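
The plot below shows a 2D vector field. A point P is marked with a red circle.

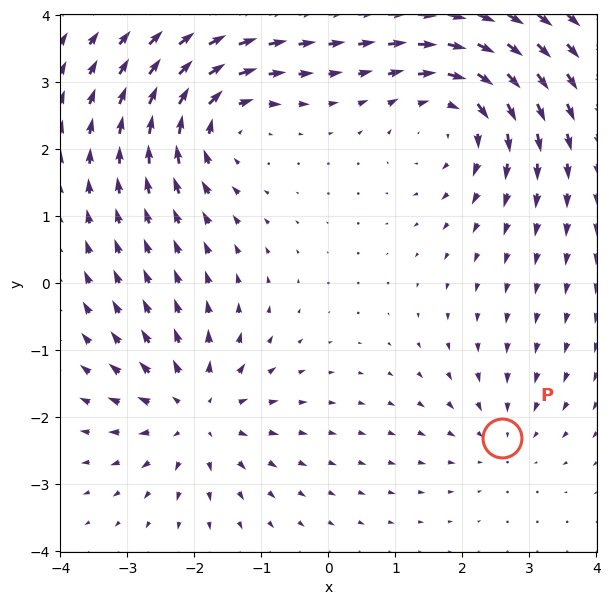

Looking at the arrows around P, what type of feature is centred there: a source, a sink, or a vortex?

sink

At P (2.6, -2.3) the arrows converge inward. Divergence about -3, curl ≈0 — negative divergence with near-zero curl is a sink.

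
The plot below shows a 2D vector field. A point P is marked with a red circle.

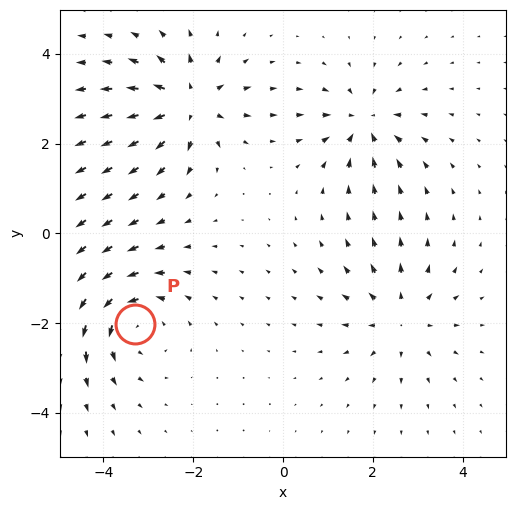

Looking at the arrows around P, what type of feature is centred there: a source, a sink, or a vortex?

vortex

At P (-3.3, -2.0) the arrows circulate counterclockwise. Divergence ≈0, curl about +4 — near-zero divergence with nonzero curl is a vortex.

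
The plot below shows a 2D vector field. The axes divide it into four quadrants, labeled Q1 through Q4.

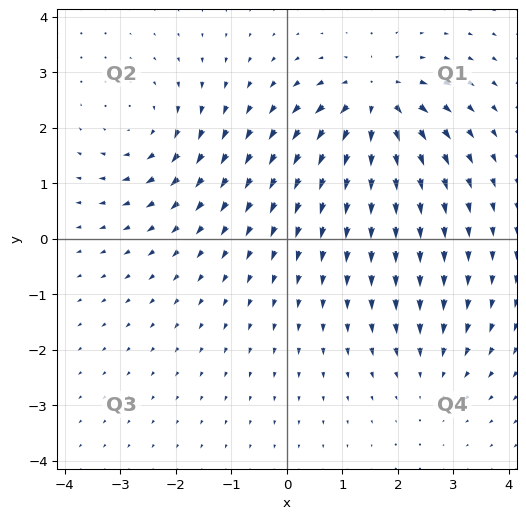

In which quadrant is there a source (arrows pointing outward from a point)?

Q1

The source sits at approximately (1.6, 2.5), which lies in quadrant Q1. The divergence there is about +6, positive as expected for a source.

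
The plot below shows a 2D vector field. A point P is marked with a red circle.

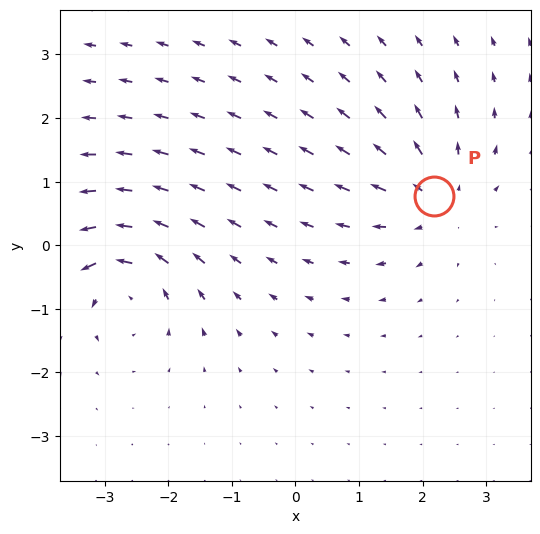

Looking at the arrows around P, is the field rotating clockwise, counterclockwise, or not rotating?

not rotating

Near P at (2.2, 0.8) the arrows show no circulation. The curl there is ≈0.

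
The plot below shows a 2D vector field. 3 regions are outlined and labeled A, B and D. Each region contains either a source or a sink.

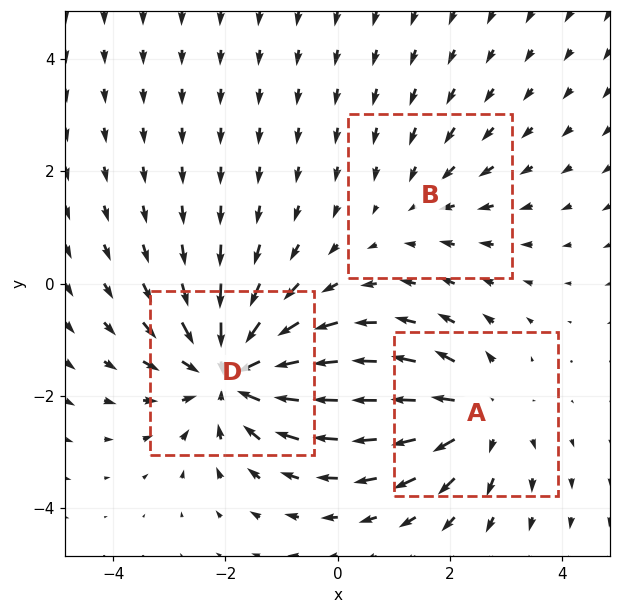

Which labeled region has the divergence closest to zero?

Divergence at each region's feature centre — A: about +3, B: about -2, D: about -4. Region B is closest to zero.

B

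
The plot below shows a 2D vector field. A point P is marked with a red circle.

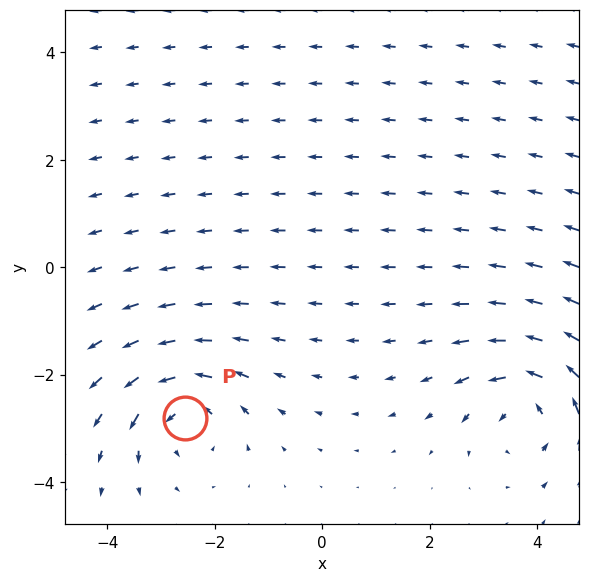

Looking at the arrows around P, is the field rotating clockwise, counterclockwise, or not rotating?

counterclockwise

Near P at (-2.5, -2.8) the arrows circulate counterclockwise. The curl (z-component) there is about +5; positive curl means counterclockwise rotation.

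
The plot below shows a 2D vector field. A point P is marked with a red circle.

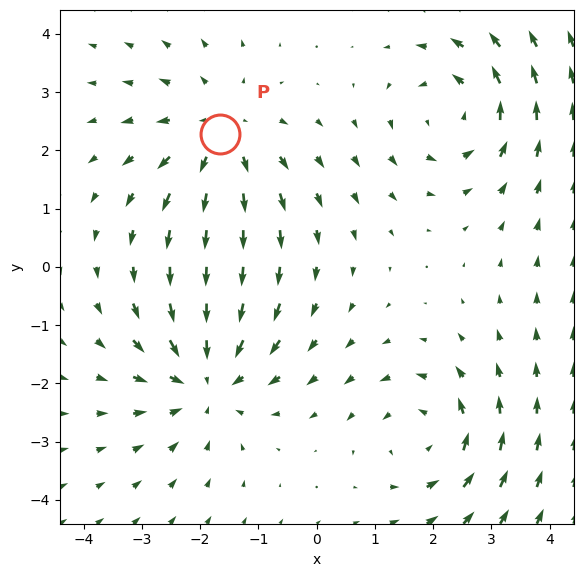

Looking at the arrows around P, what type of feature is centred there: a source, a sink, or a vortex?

source

At P (-1.7, 2.3) the arrows spread outward. Divergence about +3, curl ≈0 — positive divergence with near-zero curl is a source.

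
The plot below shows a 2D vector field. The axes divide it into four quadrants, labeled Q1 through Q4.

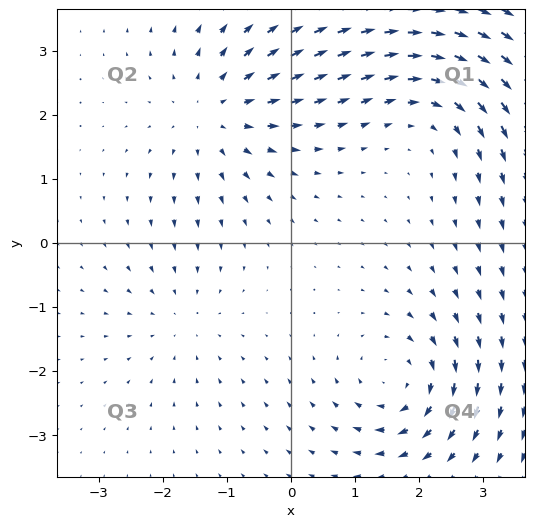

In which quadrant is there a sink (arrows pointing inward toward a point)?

The sink sits at approximately (-1.7, -1.2), which lies in quadrant Q3. The divergence there is about -3, negative as expected for a sink.

Q3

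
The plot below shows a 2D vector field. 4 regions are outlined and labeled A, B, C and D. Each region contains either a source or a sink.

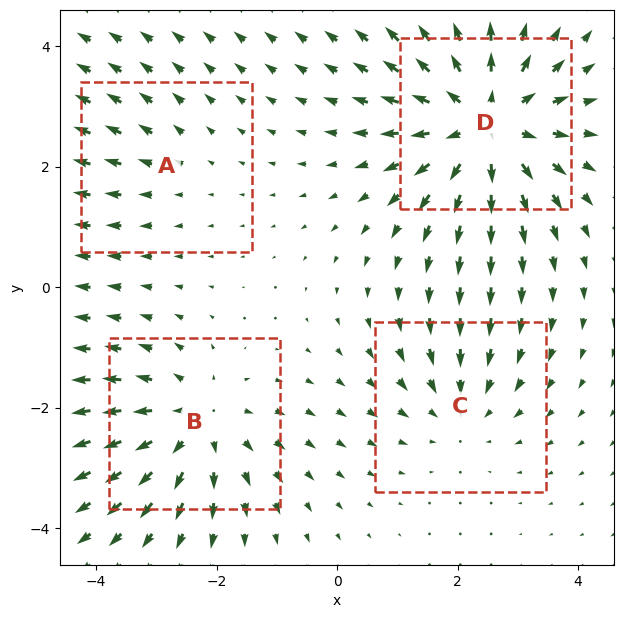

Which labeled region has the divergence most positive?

D

Divergence at each region's feature centre — A: about +2, B: about +4, C: about -3, D: about +6. Region D is most positive.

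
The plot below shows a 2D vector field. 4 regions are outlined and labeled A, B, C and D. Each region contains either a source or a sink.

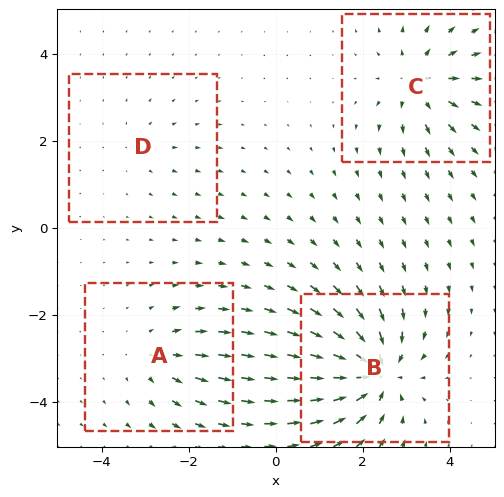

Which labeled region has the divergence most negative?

Divergence at each region's feature centre — A: about +4, B: about -8, C: about +6, D: about +2. Region B is most negative.

B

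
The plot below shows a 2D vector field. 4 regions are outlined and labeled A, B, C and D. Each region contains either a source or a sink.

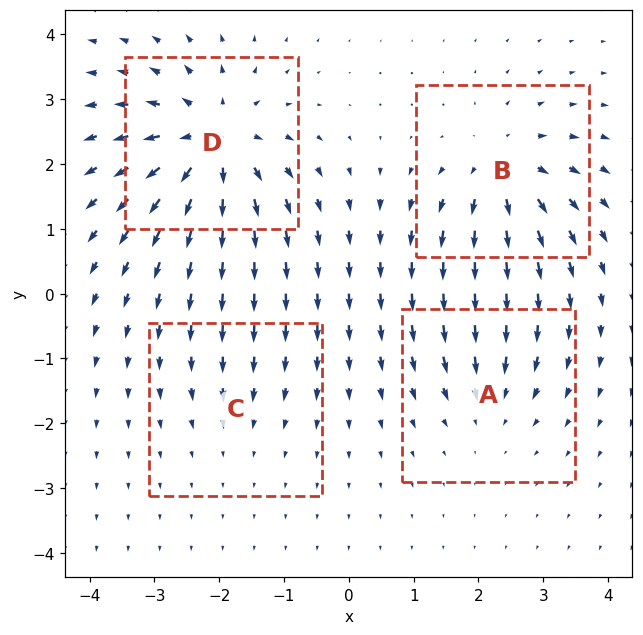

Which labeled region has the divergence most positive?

Divergence at each region's feature centre — A: about -4, B: about +6, C: about -2, D: about +8. Region D is most positive.

D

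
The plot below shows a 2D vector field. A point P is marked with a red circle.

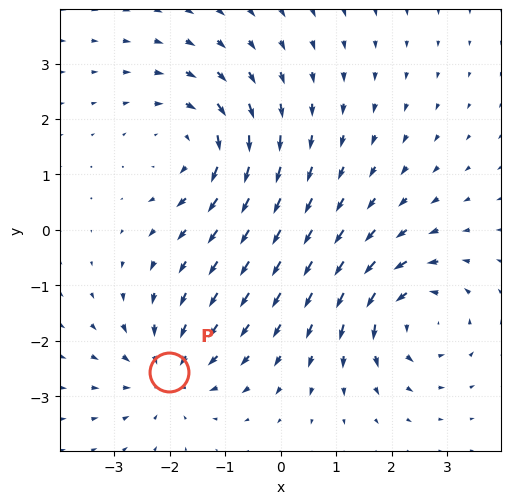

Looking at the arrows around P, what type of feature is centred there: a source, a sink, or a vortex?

sink

At P (-2.0, -2.6) the arrows converge inward. Divergence about -4, curl ≈0 — negative divergence with near-zero curl is a sink.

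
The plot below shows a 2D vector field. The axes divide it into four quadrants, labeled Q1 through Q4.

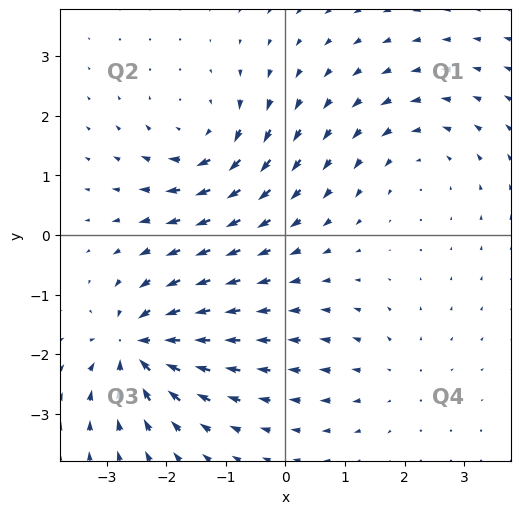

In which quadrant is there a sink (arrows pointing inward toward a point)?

The sink sits at approximately (-2.5, -1.9), which lies in quadrant Q3. The divergence there is about -6, negative as expected for a sink.

Q3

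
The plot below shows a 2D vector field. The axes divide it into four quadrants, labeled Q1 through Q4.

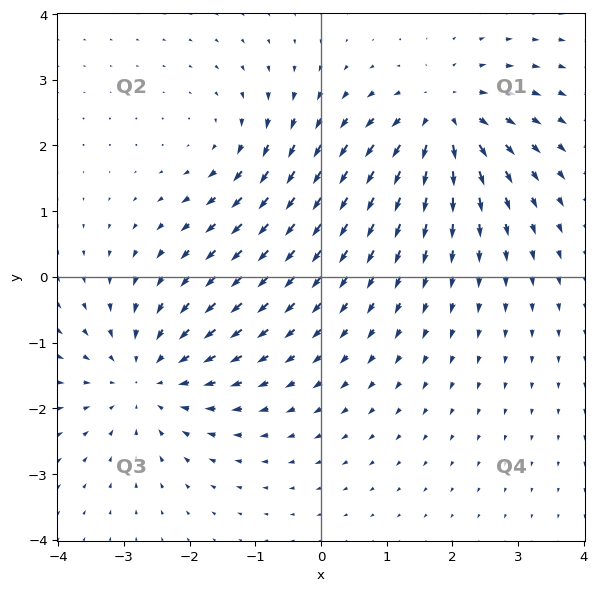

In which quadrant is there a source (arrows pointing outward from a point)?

Q1

The source sits at approximately (1.9, 2.4), which lies in quadrant Q1. The divergence there is about +5, positive as expected for a source.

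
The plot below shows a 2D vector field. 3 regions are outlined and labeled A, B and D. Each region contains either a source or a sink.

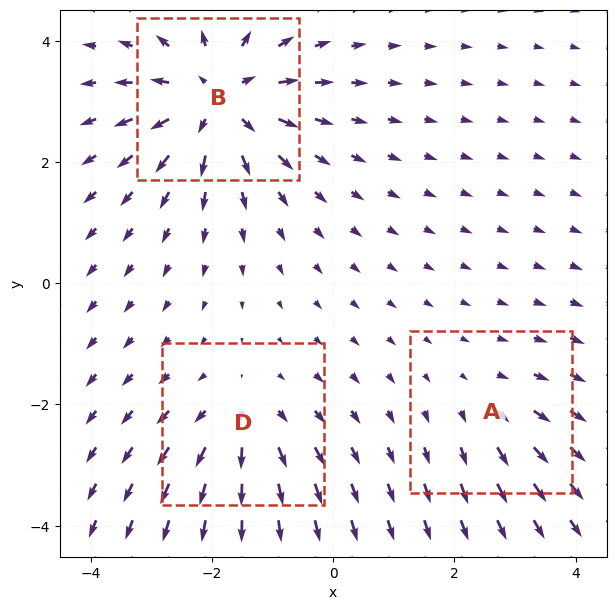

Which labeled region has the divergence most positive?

B

Divergence at each region's feature centre — A: about +2, B: about +5, D: about +3. Region B is most positive.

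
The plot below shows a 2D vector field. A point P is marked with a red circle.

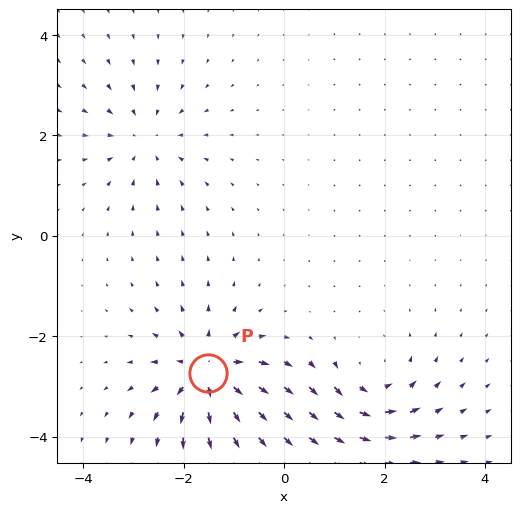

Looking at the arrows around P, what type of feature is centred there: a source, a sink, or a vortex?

At P (-1.5, -2.7) the arrows spread outward. Divergence about +6, curl ≈0 — positive divergence with near-zero curl is a source.

source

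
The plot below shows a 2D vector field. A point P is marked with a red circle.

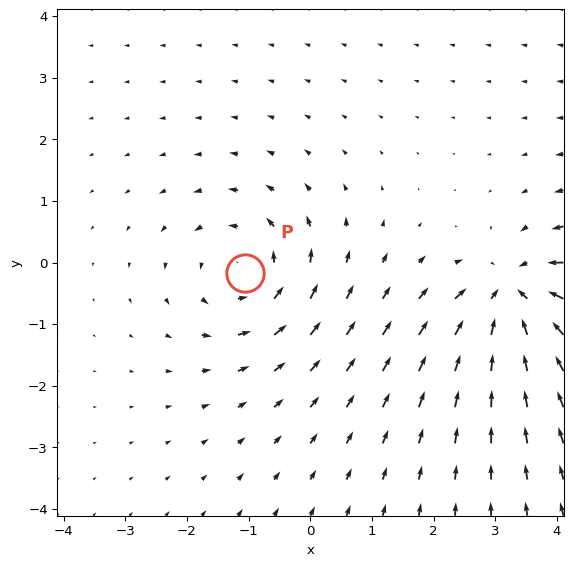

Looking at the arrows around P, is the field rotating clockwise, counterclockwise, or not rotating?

Near P at (-1.1, -0.2) the arrows circulate counterclockwise. The curl (z-component) there is about +4; positive curl means counterclockwise rotation.

counterclockwise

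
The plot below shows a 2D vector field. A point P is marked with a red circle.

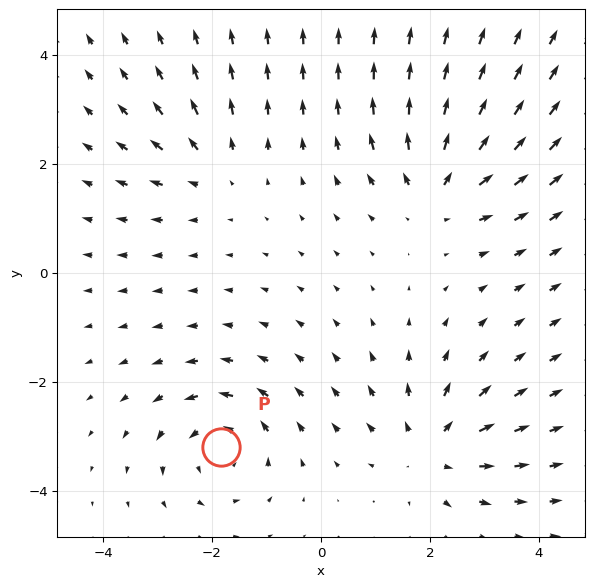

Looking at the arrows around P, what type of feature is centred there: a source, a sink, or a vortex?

vortex

At P (-1.8, -3.2) the arrows circulate counterclockwise. Divergence ≈0, curl about +5 — near-zero divergence with nonzero curl is a vortex.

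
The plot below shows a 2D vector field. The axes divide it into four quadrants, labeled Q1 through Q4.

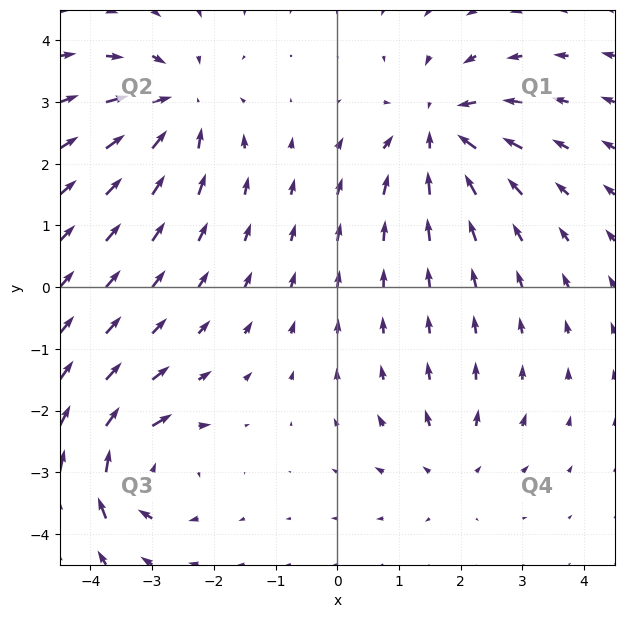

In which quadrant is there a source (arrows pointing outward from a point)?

Q4

The source sits at approximately (1.9, -3.0), which lies in quadrant Q4. The divergence there is about +3, positive as expected for a source.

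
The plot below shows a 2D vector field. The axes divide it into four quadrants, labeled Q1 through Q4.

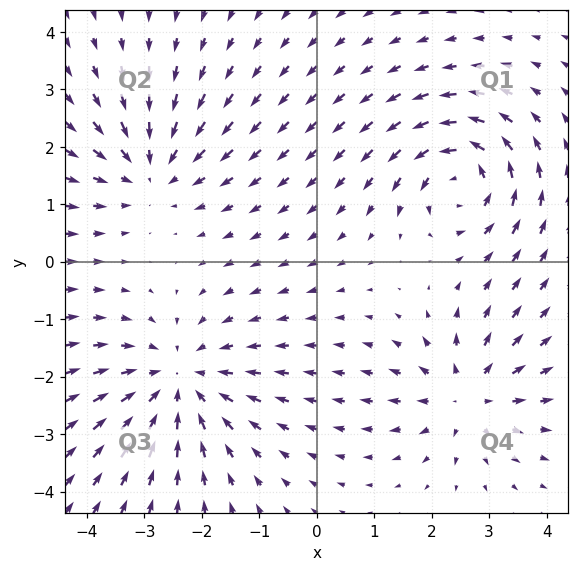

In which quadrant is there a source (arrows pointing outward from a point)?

The source sits at approximately (2.6, -2.3), which lies in quadrant Q4. The divergence there is about +4, positive as expected for a source.

Q4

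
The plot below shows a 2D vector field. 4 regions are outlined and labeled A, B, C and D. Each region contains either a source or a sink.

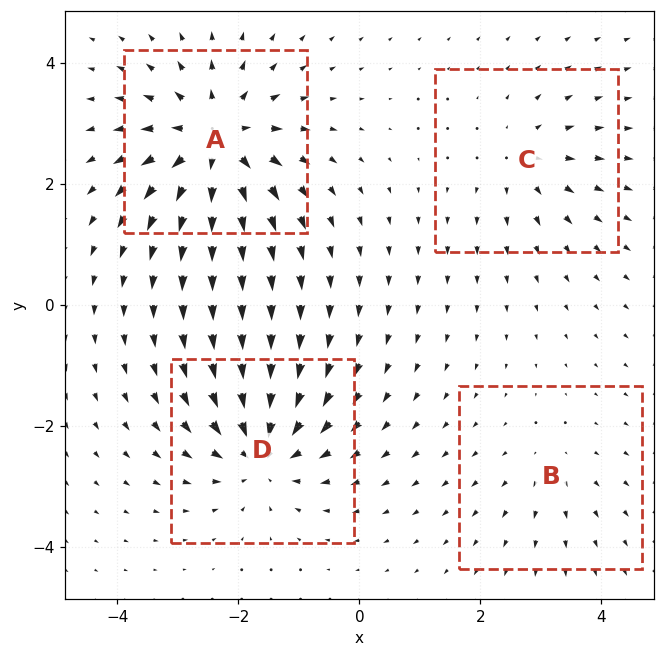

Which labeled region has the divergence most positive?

A

Divergence at each region's feature centre — A: about +7, B: about +2, C: about +4, D: about -6. Region A is most positive.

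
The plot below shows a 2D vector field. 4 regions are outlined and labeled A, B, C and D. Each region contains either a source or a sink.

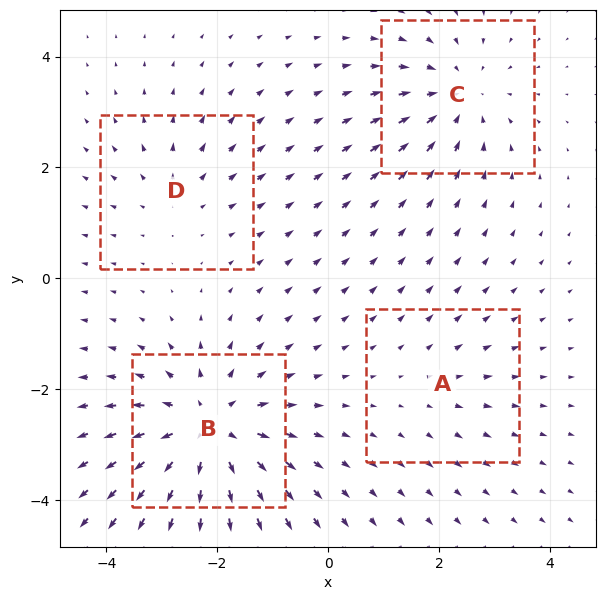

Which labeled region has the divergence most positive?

B

Divergence at each region's feature centre — A: about +2, B: about +6, C: about -4, D: about +3. Region B is most positive.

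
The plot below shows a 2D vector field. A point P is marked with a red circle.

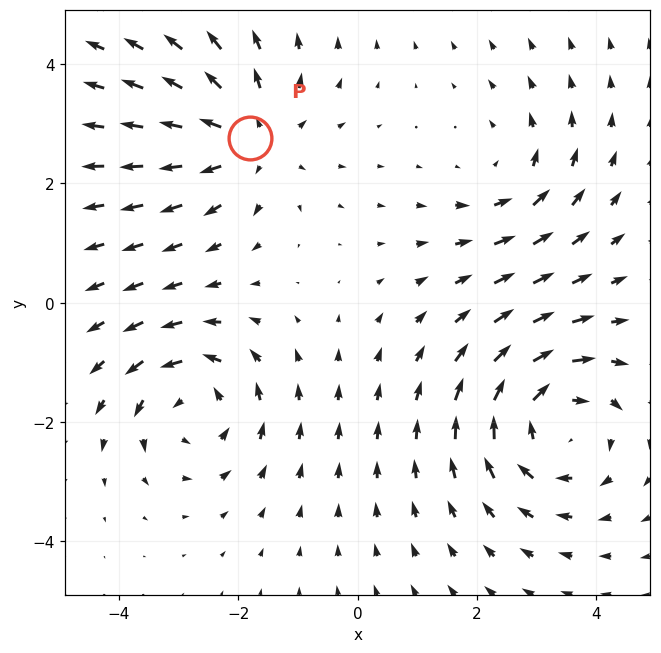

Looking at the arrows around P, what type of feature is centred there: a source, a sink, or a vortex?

source

At P (-1.8, 2.8) the arrows spread outward. Divergence about +4, curl ≈0 — positive divergence with near-zero curl is a source.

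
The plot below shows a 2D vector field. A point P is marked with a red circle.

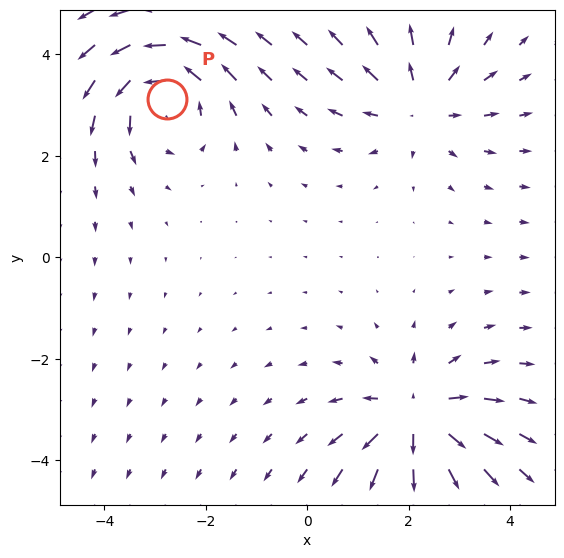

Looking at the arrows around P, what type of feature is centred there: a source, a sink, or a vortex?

vortex

At P (-2.8, 3.1) the arrows circulate counterclockwise. Divergence ≈0, curl about +4 — near-zero divergence with nonzero curl is a vortex.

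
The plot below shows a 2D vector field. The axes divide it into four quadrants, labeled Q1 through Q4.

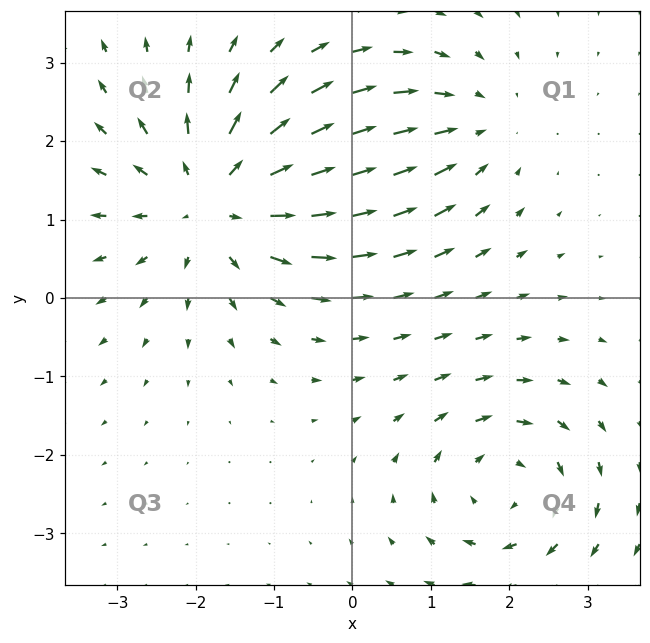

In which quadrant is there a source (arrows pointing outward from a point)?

The source sits at approximately (-1.7, 1.3), which lies in quadrant Q2. The divergence there is about +4, positive as expected for a source.

Q2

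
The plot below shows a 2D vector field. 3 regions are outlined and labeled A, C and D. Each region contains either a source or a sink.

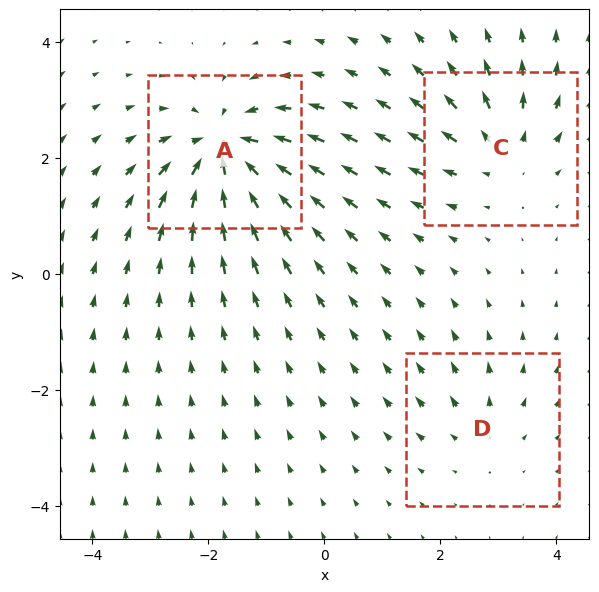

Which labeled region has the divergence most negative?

A

Divergence at each region's feature centre — A: about -6, C: about +4, D: about +2. Region A is most negative.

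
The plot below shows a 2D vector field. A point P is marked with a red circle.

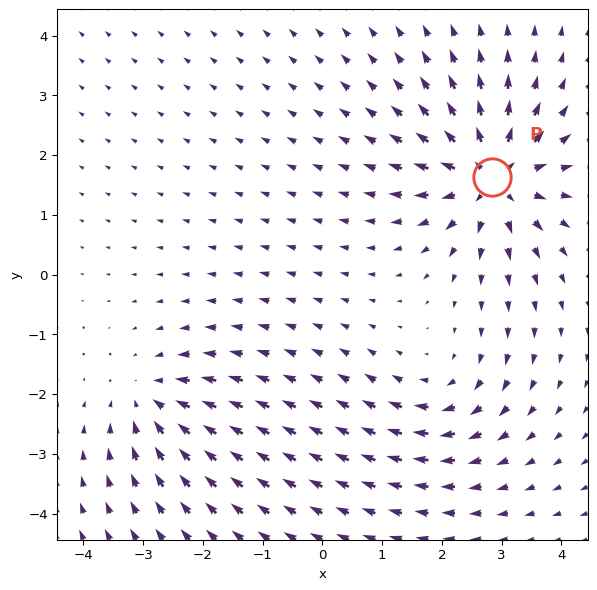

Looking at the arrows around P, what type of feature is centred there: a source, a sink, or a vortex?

source

At P (2.8, 1.6) the arrows spread outward. Divergence about +6, curl ≈0 — positive divergence with near-zero curl is a source.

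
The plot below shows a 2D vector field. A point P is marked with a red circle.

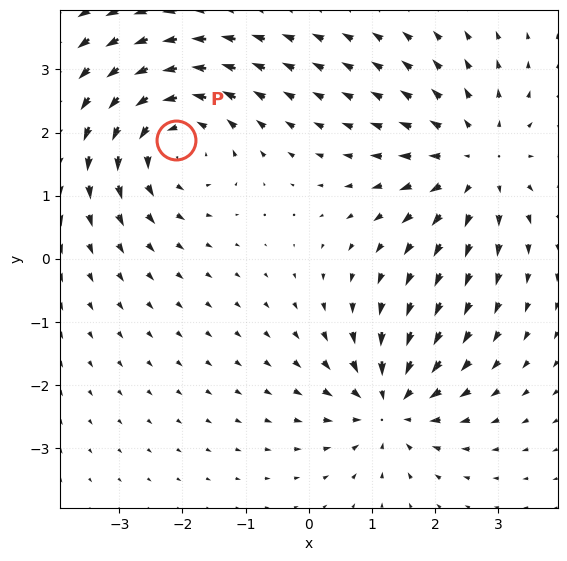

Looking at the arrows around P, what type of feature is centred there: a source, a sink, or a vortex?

vortex

At P (-2.1, 1.9) the arrows circulate counterclockwise. Divergence ≈0, curl about +5 — near-zero divergence with nonzero curl is a vortex.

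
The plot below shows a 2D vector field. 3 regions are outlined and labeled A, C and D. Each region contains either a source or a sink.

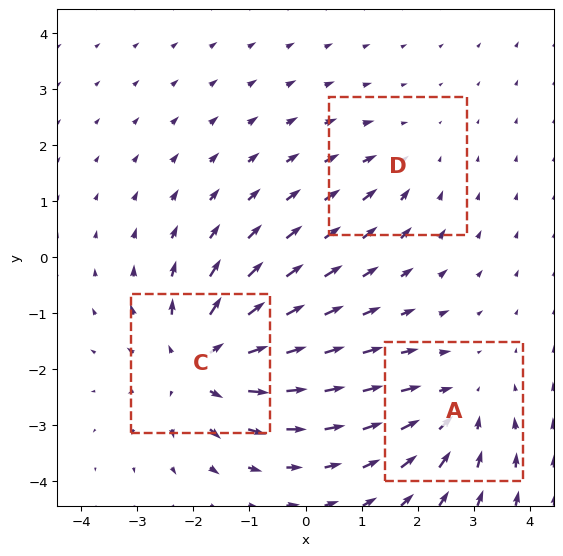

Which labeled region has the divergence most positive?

C

Divergence at each region's feature centre — A: about -3, C: about +4, D: about -2. Region C is most positive.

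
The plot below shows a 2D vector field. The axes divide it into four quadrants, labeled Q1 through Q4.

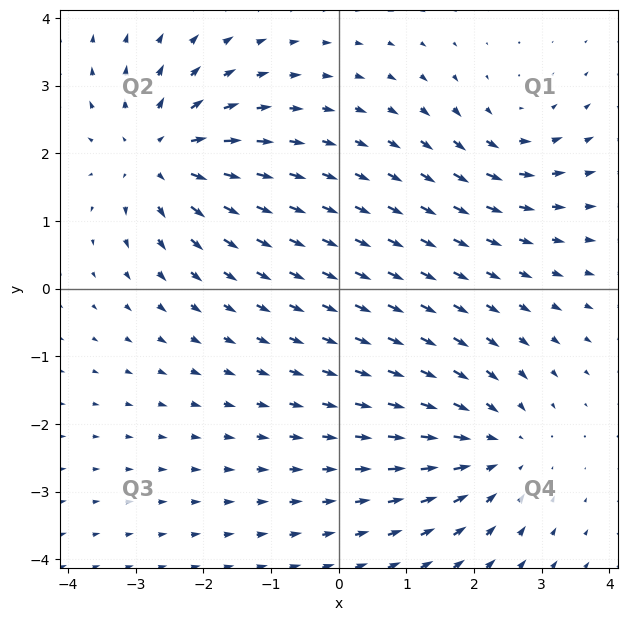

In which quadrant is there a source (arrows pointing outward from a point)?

The source sits at approximately (-2.7, 2.0), which lies in quadrant Q2. The divergence there is about +6, positive as expected for a source.

Q2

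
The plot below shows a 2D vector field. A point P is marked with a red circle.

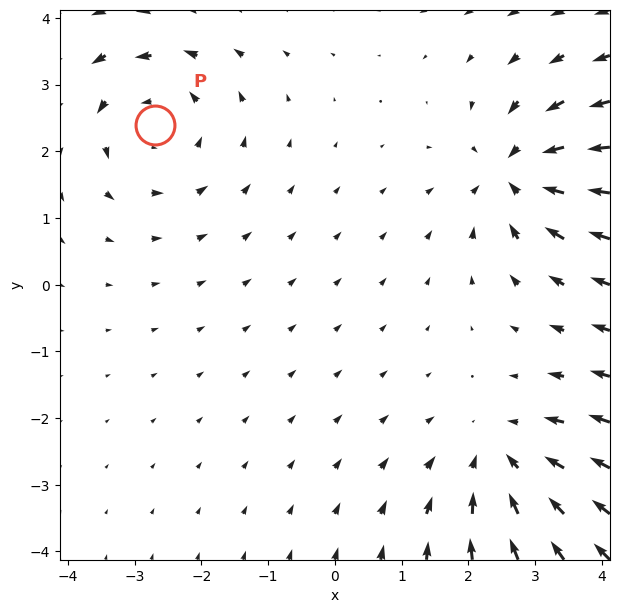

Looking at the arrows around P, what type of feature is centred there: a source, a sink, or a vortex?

vortex

At P (-2.7, 2.4) the arrows circulate counterclockwise. Divergence ≈0, curl about +3 — near-zero divergence with nonzero curl is a vortex.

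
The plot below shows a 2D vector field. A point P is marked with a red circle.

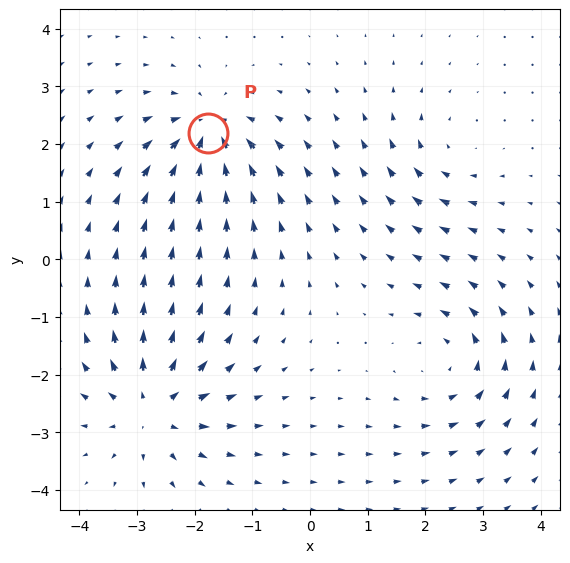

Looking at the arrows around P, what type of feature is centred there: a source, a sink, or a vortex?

sink

At P (-1.8, 2.2) the arrows converge inward. Divergence about -6, curl ≈0 — negative divergence with near-zero curl is a sink.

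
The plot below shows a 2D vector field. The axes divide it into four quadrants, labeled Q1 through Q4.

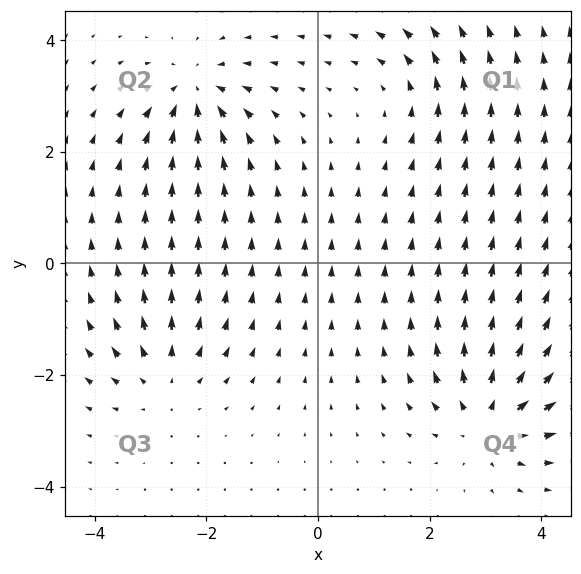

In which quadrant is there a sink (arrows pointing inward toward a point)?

Q2

The sink sits at approximately (-2.2, 3.0), which lies in quadrant Q2. The divergence there is about -6, negative as expected for a sink.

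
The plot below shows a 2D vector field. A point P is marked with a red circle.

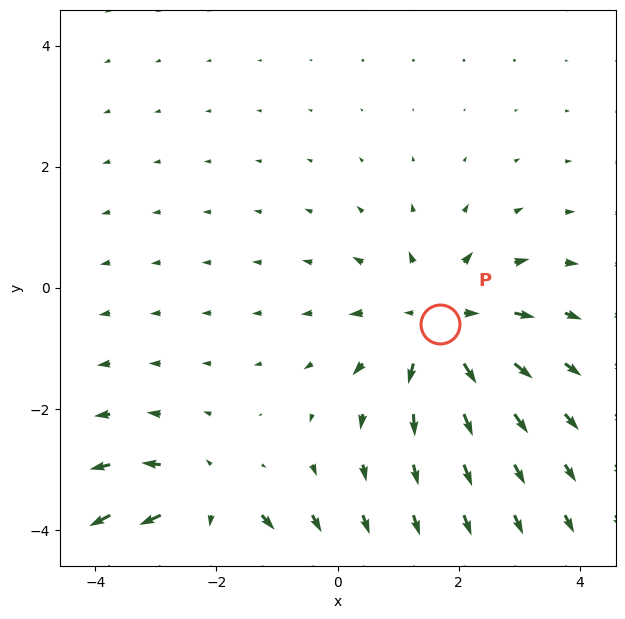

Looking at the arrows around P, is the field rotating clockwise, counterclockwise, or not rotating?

Near P at (1.7, -0.6) the arrows show no circulation. The curl there is ≈0.

not rotating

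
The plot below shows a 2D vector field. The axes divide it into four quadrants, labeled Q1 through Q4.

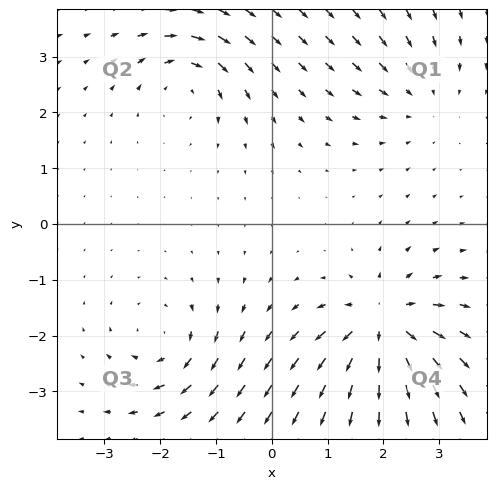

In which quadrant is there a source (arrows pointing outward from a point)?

Q4

The source sits at approximately (2.0, -1.8), which lies in quadrant Q4. The divergence there is about +7, positive as expected for a source.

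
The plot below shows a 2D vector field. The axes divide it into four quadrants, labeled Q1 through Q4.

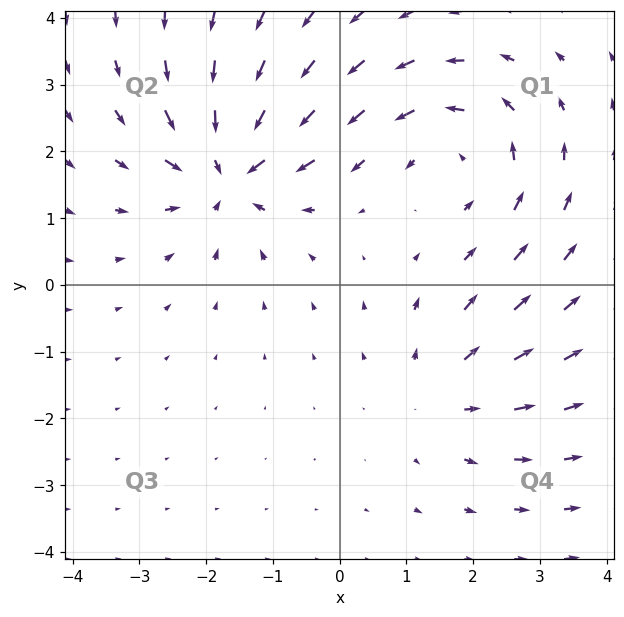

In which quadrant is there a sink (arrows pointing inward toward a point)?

The sink sits at approximately (-1.7, 1.7), which lies in quadrant Q2. The divergence there is about -5, negative as expected for a sink.

Q2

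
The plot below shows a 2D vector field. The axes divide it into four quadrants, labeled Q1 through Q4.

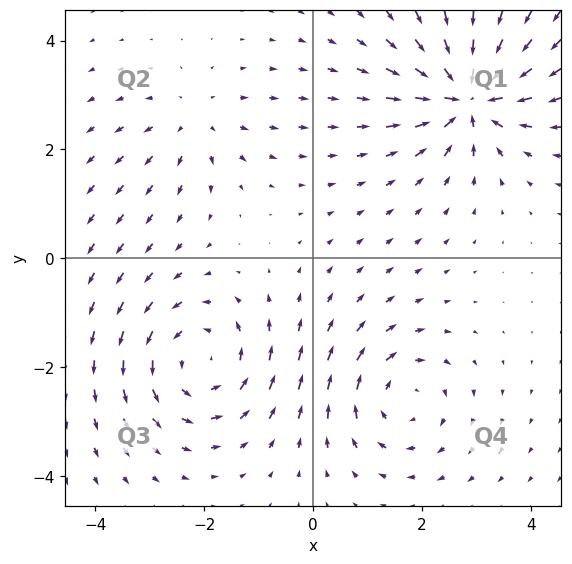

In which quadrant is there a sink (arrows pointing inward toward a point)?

The sink sits at approximately (2.8, 3.0), which lies in quadrant Q1. The divergence there is about -7, negative as expected for a sink.

Q1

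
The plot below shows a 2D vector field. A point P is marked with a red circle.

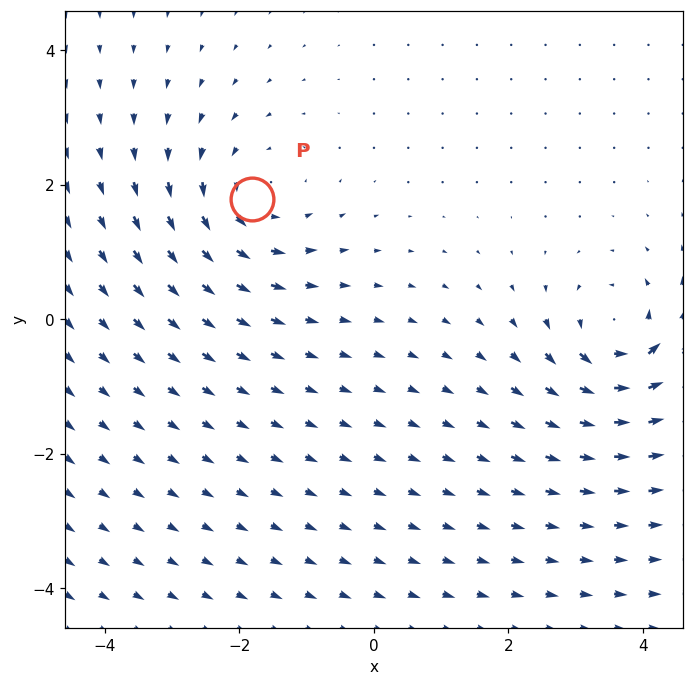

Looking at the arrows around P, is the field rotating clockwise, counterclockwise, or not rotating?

counterclockwise

Near P at (-1.8, 1.8) the arrows circulate counterclockwise. The curl (z-component) there is about +3; positive curl means counterclockwise rotation.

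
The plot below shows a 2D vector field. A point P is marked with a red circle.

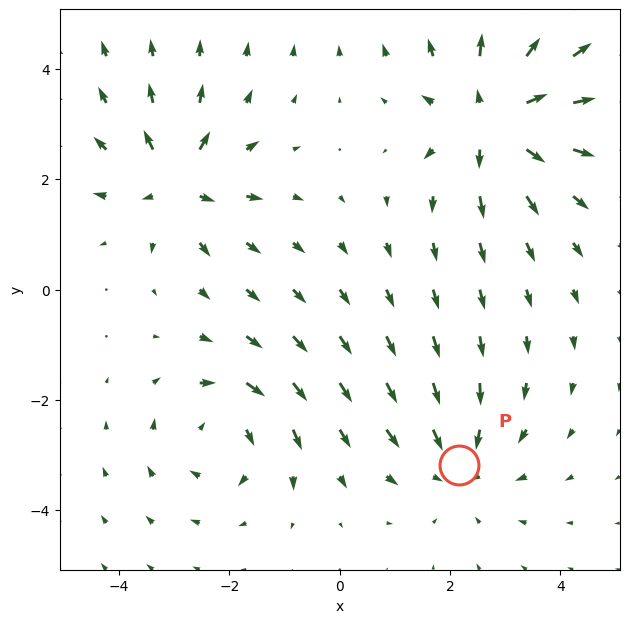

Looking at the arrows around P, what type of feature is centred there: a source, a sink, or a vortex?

At P (2.2, -3.2) the arrows converge inward. Divergence about -3, curl ≈0 — negative divergence with near-zero curl is a sink.

sink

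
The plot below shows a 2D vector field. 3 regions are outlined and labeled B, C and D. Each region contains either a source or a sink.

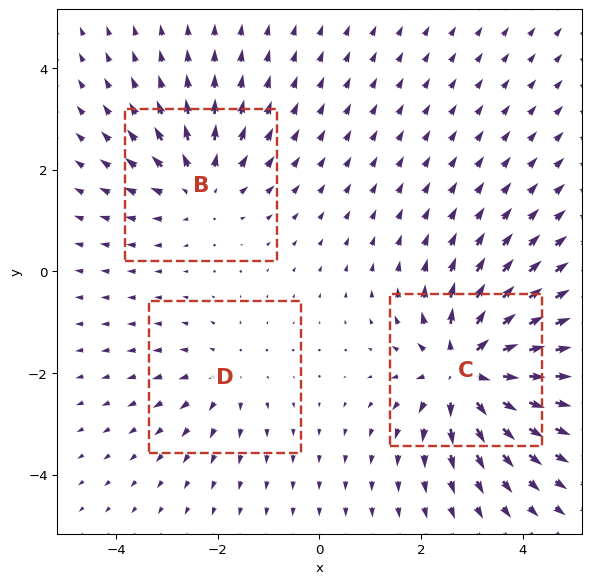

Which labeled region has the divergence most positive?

Divergence at each region's feature centre — B: about +3, C: about +5, D: about +2. Region C is most positive.

C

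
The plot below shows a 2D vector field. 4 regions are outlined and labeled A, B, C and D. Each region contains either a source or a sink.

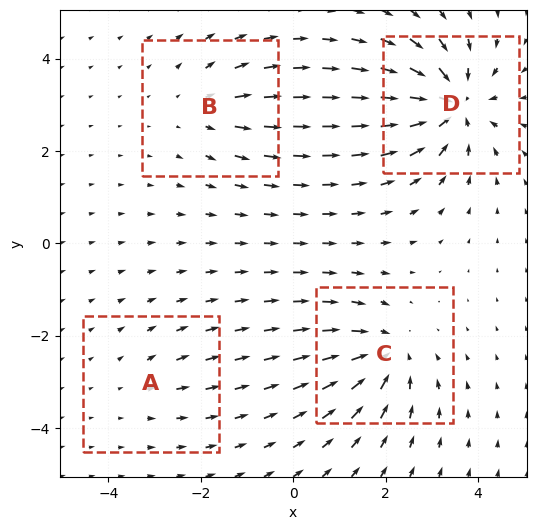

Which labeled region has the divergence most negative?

Divergence at each region's feature centre — A: about +2, B: about +3, C: about -5, D: about -7. Region D is most negative.

D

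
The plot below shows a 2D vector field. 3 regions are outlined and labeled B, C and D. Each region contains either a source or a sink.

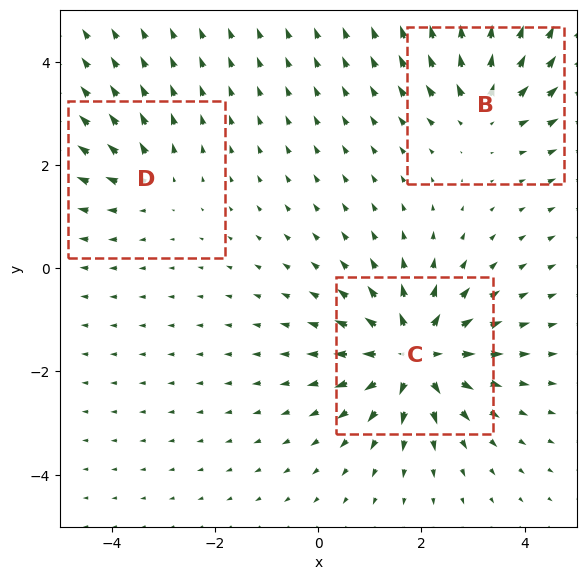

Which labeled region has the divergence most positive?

Divergence at each region's feature centre — B: about +4, C: about +6, D: about +2. Region C is most positive.

C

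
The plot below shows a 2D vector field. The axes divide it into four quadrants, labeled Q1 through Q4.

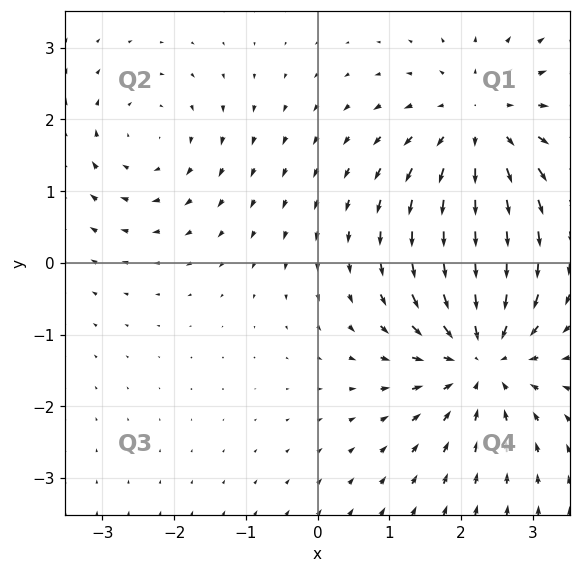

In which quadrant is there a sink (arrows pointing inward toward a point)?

Q4

The sink sits at approximately (2.3, -1.3), which lies in quadrant Q4. The divergence there is about -5, negative as expected for a sink.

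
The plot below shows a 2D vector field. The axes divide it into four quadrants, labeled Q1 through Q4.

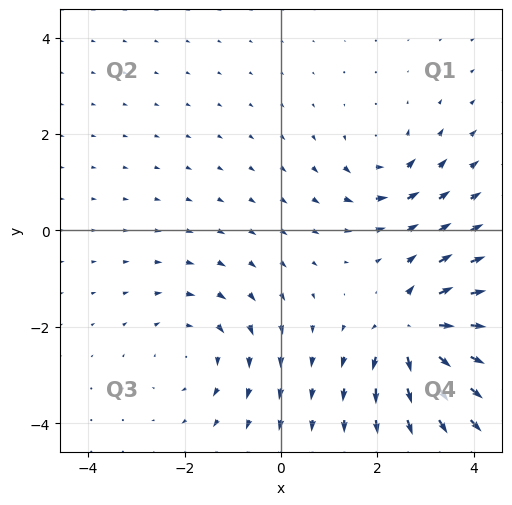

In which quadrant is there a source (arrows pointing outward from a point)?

Q4

The source sits at approximately (2.8, -2.1), which lies in quadrant Q4. The divergence there is about +7, positive as expected for a source.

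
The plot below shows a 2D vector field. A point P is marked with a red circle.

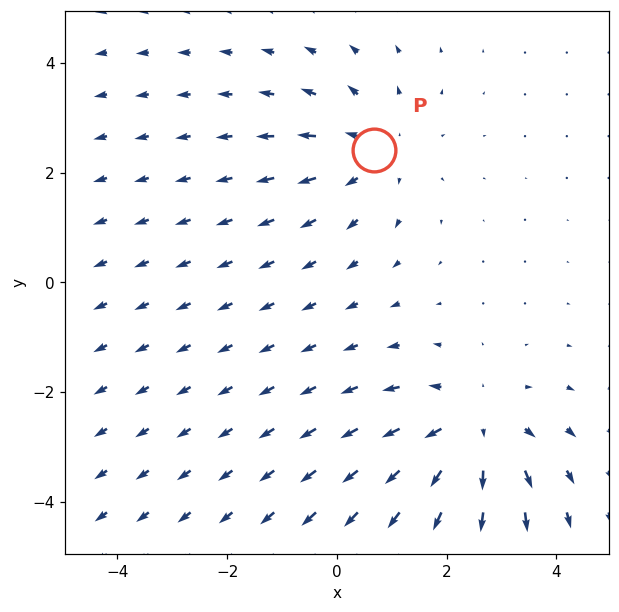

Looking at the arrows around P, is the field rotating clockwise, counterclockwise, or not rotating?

Near P at (0.7, 2.4) the arrows show no circulation. The curl there is ≈0.

not rotating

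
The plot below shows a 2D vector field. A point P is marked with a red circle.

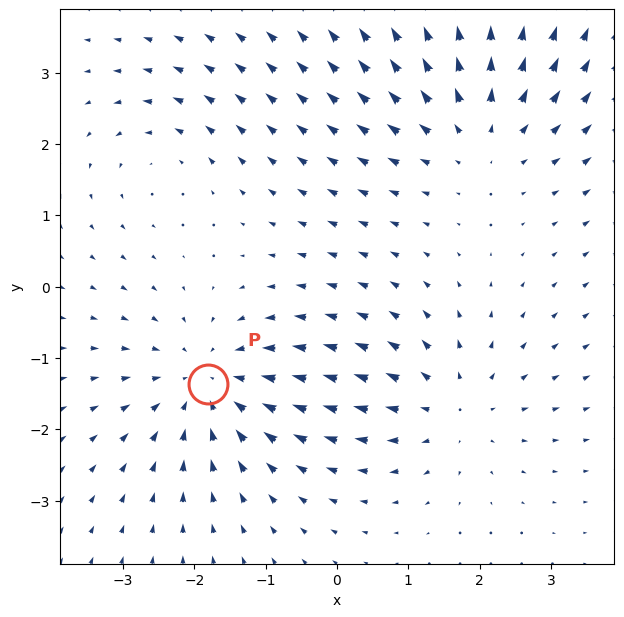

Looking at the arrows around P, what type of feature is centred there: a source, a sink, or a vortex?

At P (-1.8, -1.4) the arrows converge inward. Divergence about -4, curl ≈0 — negative divergence with near-zero curl is a sink.

sink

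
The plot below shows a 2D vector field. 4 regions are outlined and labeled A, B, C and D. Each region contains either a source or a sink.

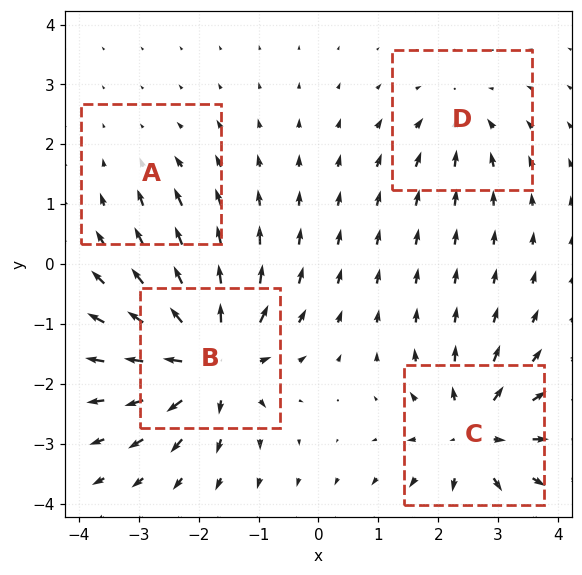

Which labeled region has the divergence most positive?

B

Divergence at each region's feature centre — A: about -2, B: about +8, C: about +6, D: about -4. Region B is most positive.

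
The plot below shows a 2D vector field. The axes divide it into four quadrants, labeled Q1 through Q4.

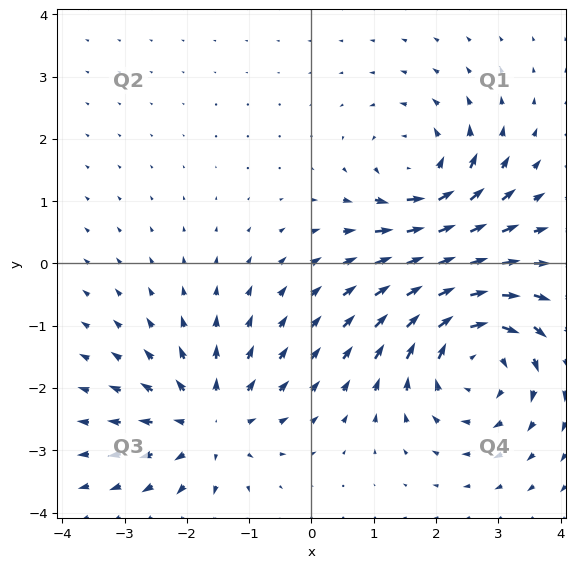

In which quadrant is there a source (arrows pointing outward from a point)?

Q3

The source sits at approximately (-1.6, -2.5), which lies in quadrant Q3. The divergence there is about +3, positive as expected for a source.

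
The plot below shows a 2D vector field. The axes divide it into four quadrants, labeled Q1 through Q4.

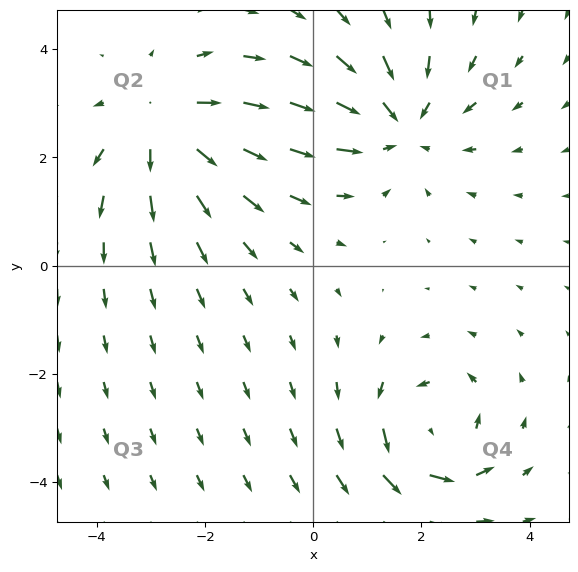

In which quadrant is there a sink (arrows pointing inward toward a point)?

The sink sits at approximately (1.6, 2.6), which lies in quadrant Q1. The divergence there is about -4, negative as expected for a sink.

Q1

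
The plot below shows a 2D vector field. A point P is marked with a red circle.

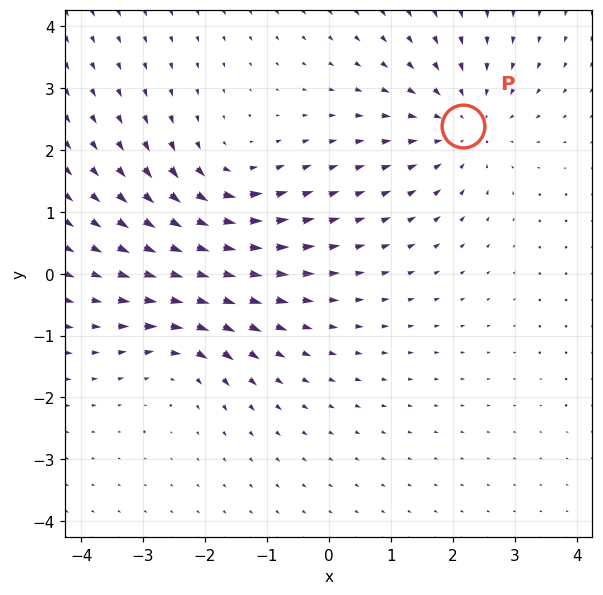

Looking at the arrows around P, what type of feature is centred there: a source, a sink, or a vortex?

sink

At P (2.2, 2.4) the arrows converge inward. Divergence about -3, curl ≈0 — negative divergence with near-zero curl is a sink.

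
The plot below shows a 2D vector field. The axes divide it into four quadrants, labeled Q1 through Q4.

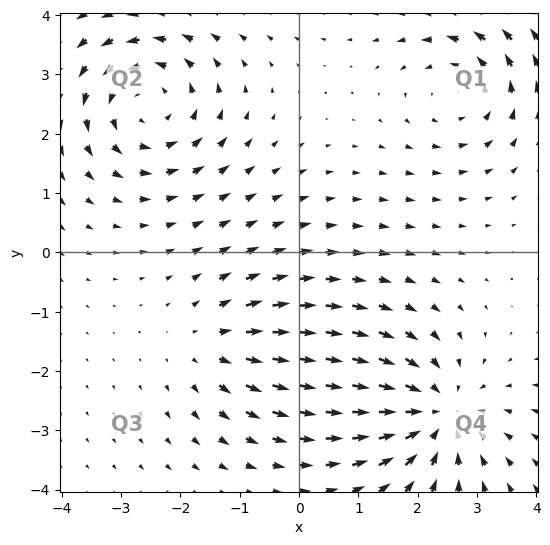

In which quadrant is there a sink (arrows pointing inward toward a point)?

The sink sits at approximately (2.3, -2.7), which lies in quadrant Q4. The divergence there is about -4, negative as expected for a sink.

Q4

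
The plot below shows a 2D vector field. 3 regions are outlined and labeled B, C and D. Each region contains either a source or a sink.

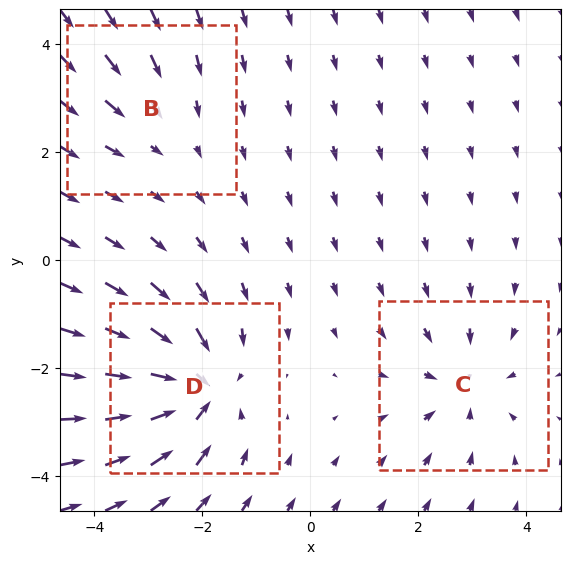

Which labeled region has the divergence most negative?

Divergence at each region's feature centre — B: about -2, C: about -3, D: about -5. Region D is most negative.

D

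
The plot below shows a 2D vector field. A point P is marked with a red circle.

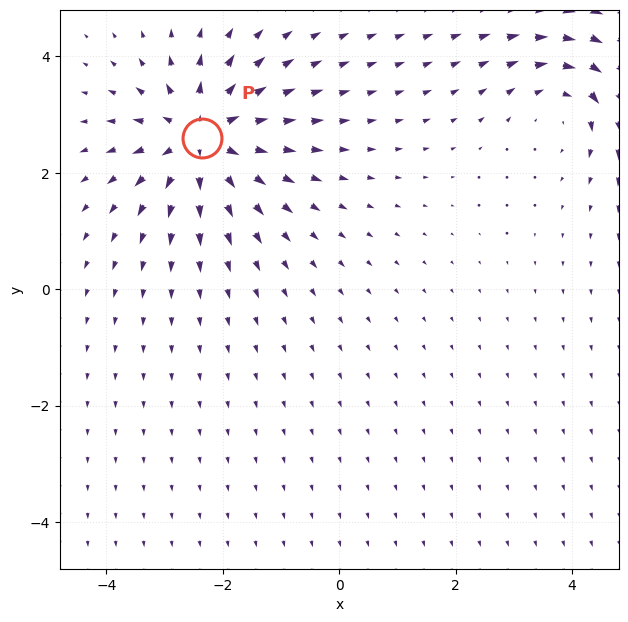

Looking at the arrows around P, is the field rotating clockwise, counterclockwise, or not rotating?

Near P at (-2.4, 2.6) the arrows show no circulation. The curl there is ≈0.

not rotating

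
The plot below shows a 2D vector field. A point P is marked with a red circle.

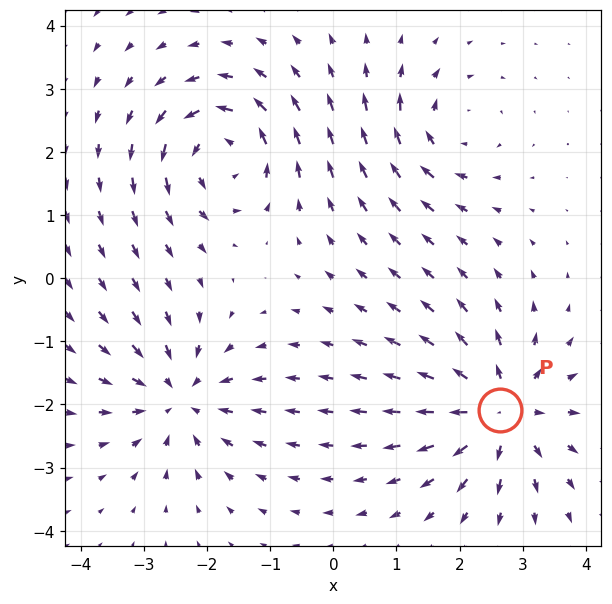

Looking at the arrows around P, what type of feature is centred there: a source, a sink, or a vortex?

At P (2.6, -2.1) the arrows spread outward. Divergence about +6, curl ≈0 — positive divergence with near-zero curl is a source.

source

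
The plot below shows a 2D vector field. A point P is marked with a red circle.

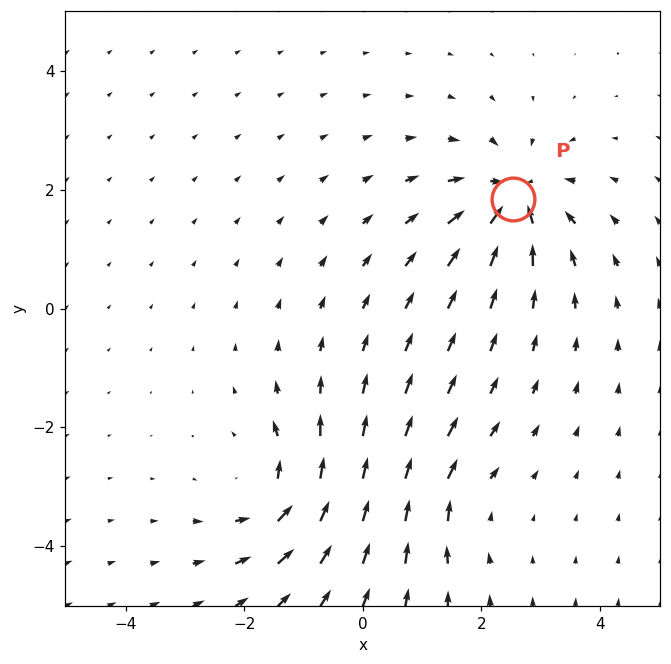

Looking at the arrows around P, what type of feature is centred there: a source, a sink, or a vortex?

At P (2.5, 1.9) the arrows converge inward. Divergence about -6, curl ≈0 — negative divergence with near-zero curl is a sink.

sink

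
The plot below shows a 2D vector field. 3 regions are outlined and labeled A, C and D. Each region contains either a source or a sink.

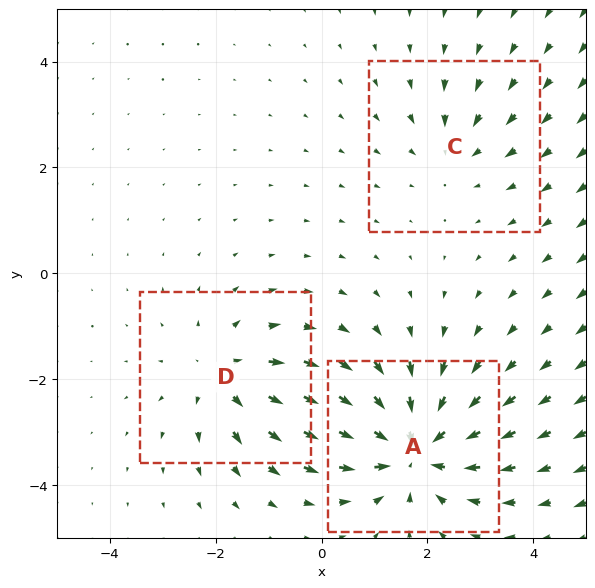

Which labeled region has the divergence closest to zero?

Divergence at each region's feature centre — A: about -5, C: about -2, D: about +3. Region C is closest to zero.

C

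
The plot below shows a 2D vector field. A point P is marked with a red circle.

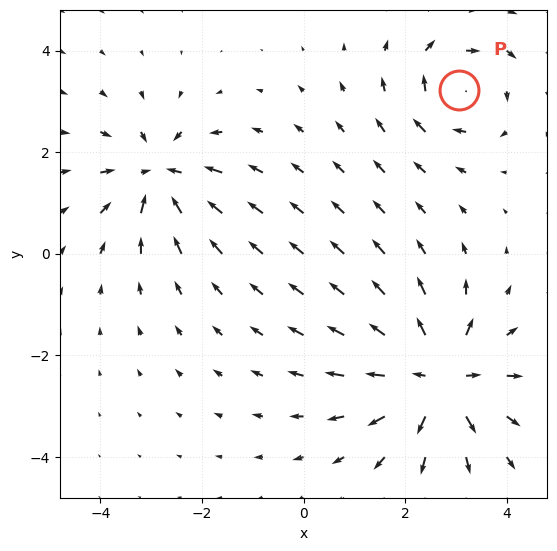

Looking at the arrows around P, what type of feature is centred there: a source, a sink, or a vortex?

At P (3.1, 3.2) the arrows circulate clockwise. Divergence ≈0, curl about -4 — near-zero divergence with nonzero curl is a vortex.

vortex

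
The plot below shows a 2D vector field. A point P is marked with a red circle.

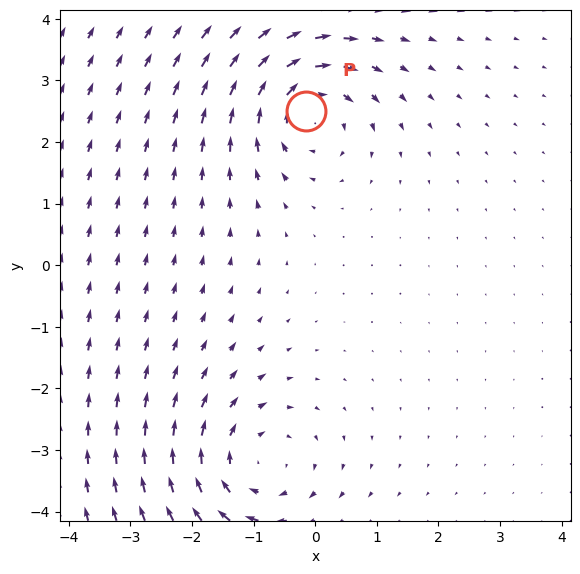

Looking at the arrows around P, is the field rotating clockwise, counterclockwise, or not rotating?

Near P at (-0.1, 2.5) the arrows circulate clockwise. The curl (z-component) there is about -5; negative curl means clockwise rotation.

clockwise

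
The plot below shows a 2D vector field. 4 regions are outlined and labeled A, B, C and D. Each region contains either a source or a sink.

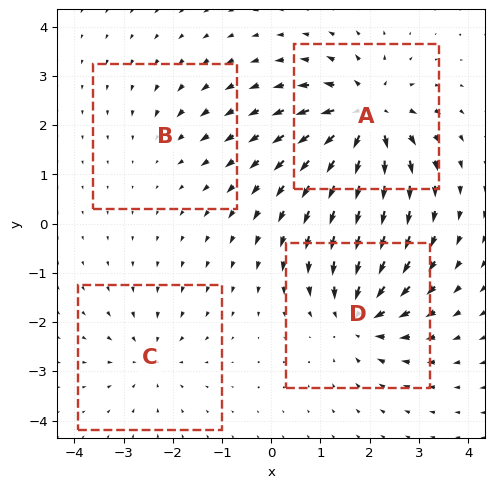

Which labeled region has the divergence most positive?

A

Divergence at each region's feature centre — A: about +8, B: about -2, C: about -4, D: about -6. Region A is most positive.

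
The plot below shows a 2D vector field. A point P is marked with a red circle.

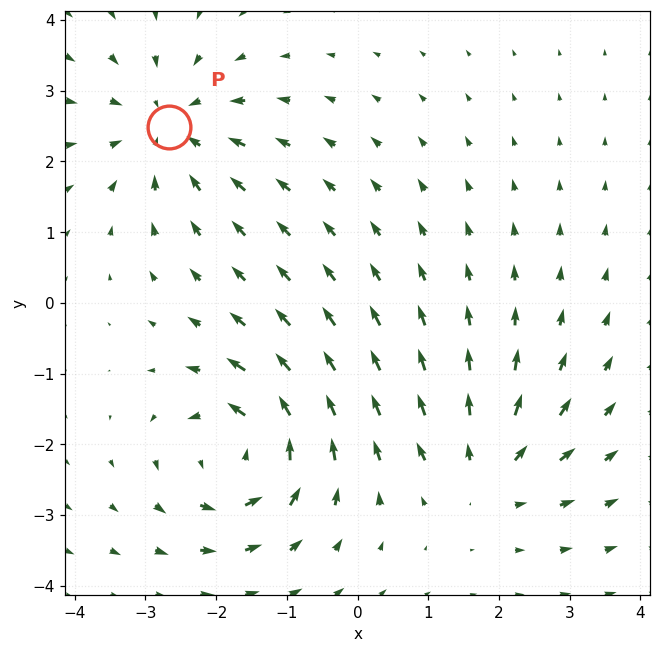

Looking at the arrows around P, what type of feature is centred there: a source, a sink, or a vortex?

At P (-2.7, 2.5) the arrows converge inward. Divergence about -4, curl ≈0 — negative divergence with near-zero curl is a sink.

sink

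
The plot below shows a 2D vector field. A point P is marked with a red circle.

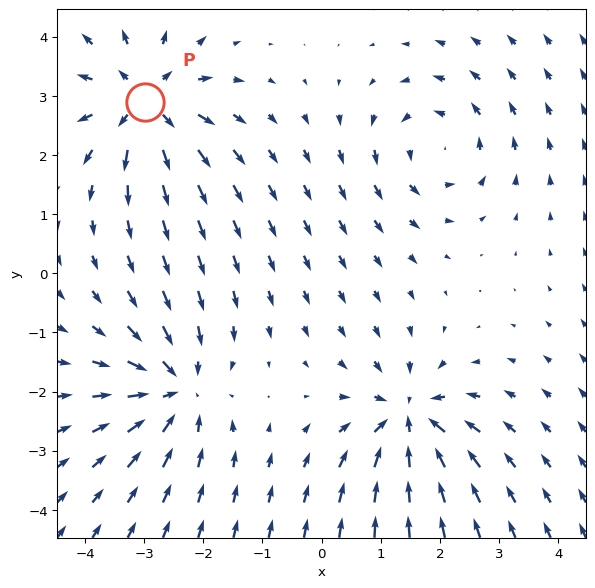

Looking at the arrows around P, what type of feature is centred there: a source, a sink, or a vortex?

source

At P (-3.0, 2.9) the arrows spread outward. Divergence about +5, curl ≈0 — positive divergence with near-zero curl is a source.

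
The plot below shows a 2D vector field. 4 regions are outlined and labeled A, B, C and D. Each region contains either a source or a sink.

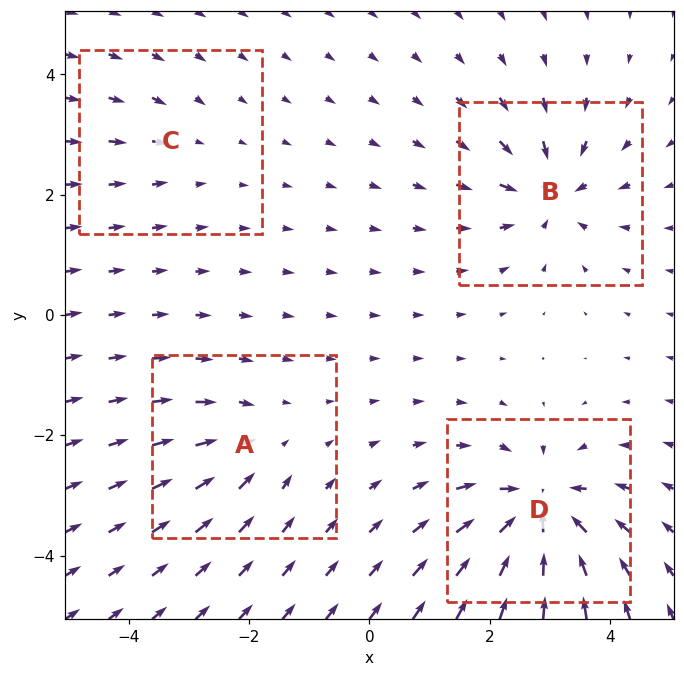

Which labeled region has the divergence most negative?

D

Divergence at each region's feature centre — A: about -4, B: about -7, C: about -2, D: about -9. Region D is most negative.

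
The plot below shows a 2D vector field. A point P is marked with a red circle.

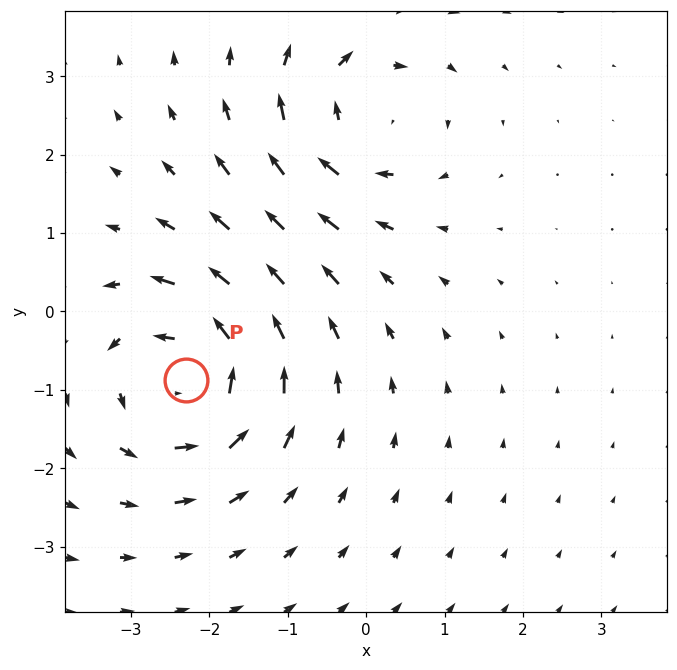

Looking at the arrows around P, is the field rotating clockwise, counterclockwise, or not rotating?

Near P at (-2.3, -0.9) the arrows circulate counterclockwise. The curl (z-component) there is about +5; positive curl means counterclockwise rotation.

counterclockwise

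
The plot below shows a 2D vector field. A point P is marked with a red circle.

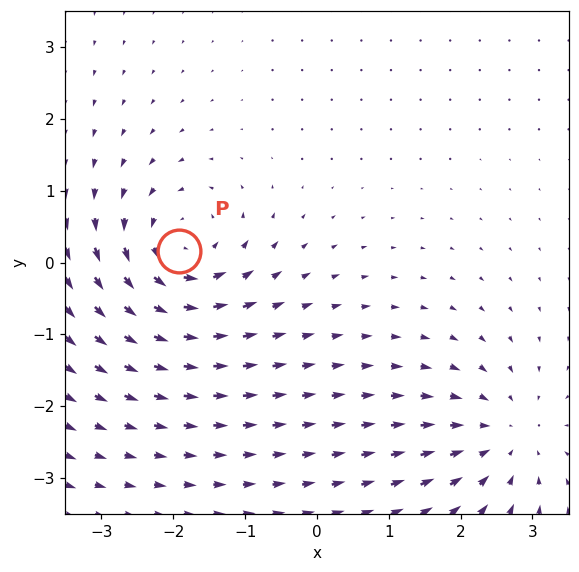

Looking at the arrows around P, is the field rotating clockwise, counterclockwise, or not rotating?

Near P at (-1.9, 0.2) the arrows circulate counterclockwise. The curl (z-component) there is about +6; positive curl means counterclockwise rotation.

counterclockwise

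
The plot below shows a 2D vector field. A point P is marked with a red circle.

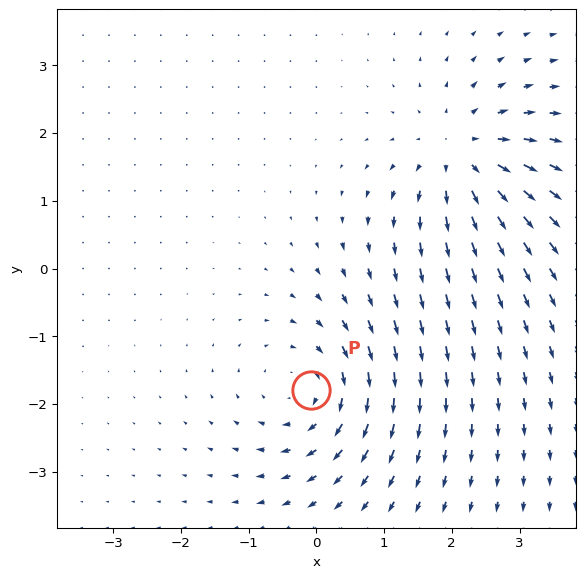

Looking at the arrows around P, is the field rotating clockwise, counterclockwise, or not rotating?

clockwise

Near P at (-0.1, -1.8) the arrows circulate clockwise. The curl (z-component) there is about -4; negative curl means clockwise rotation.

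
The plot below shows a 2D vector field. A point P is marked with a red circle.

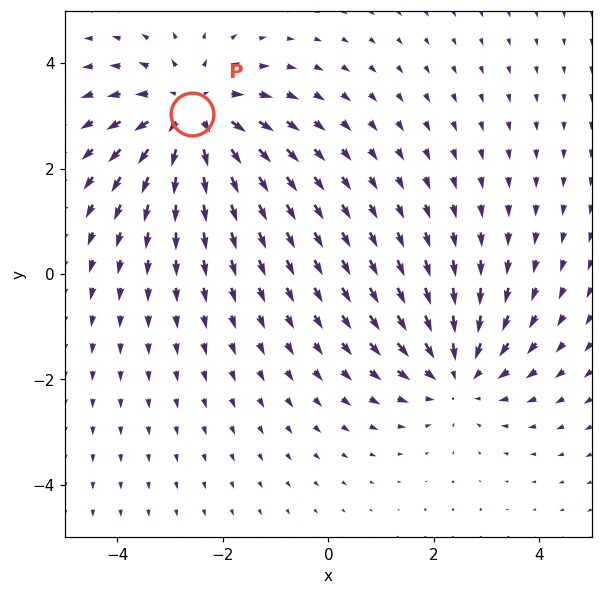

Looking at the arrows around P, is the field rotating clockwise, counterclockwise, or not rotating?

Near P at (-2.6, 3.0) the arrows show no circulation. The curl there is ≈0.

not rotating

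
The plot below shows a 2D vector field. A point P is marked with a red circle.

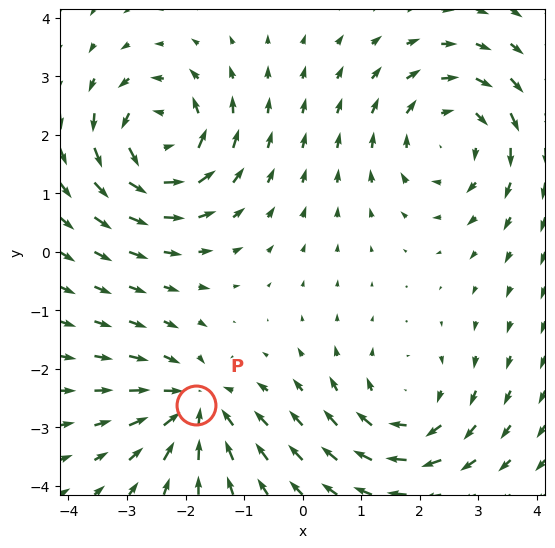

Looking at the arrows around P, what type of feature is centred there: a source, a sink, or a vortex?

sink

At P (-1.8, -2.6) the arrows converge inward. Divergence about -5, curl ≈0 — negative divergence with near-zero curl is a sink.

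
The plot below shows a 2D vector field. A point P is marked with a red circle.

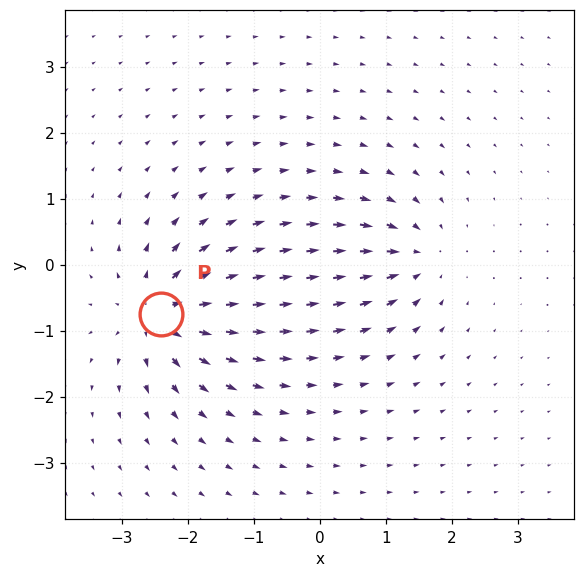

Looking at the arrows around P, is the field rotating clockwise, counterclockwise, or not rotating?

not rotating

Near P at (-2.4, -0.7) the arrows show no circulation. The curl there is ≈0.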